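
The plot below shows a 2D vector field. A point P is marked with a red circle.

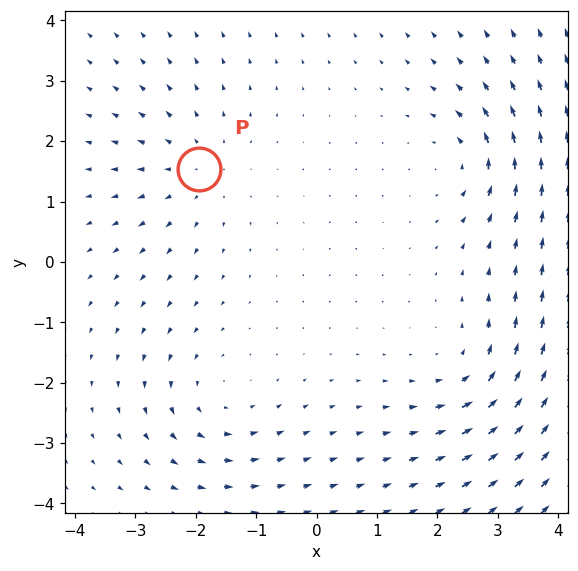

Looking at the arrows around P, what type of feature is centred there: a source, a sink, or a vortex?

source

At P (-2.0, 1.5) the arrows spread outward. Divergence about +3, curl ≈0 — positive divergence with near-zero curl is a source.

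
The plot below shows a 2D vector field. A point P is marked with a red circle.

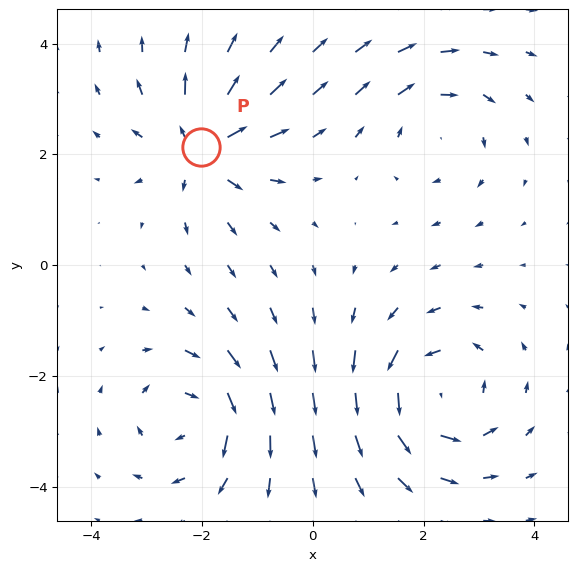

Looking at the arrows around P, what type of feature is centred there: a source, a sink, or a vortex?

At P (-2.0, 2.1) the arrows spread outward. Divergence about +5, curl ≈0 — positive divergence with near-zero curl is a source.

source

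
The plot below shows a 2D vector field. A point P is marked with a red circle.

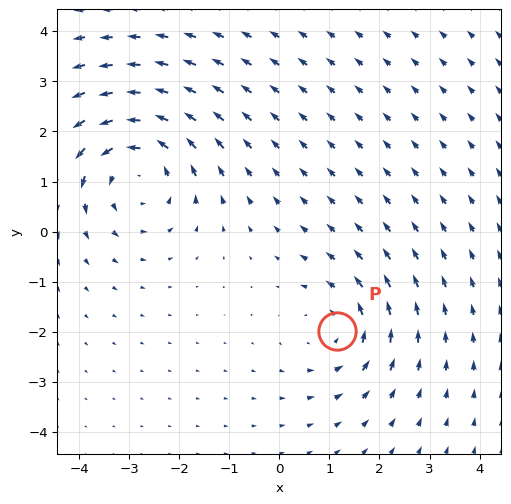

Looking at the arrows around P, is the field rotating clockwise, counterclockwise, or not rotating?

Near P at (1.2, -2.0) the arrows circulate counterclockwise. The curl (z-component) there is about +3; positive curl means counterclockwise rotation.

counterclockwise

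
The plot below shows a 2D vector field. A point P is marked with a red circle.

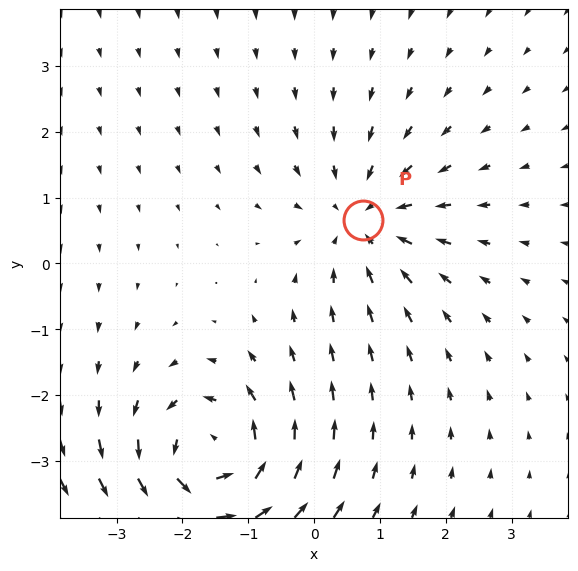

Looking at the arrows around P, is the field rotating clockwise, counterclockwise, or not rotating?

not rotating

Near P at (0.7, 0.7) the arrows show no circulation. The curl there is ≈0.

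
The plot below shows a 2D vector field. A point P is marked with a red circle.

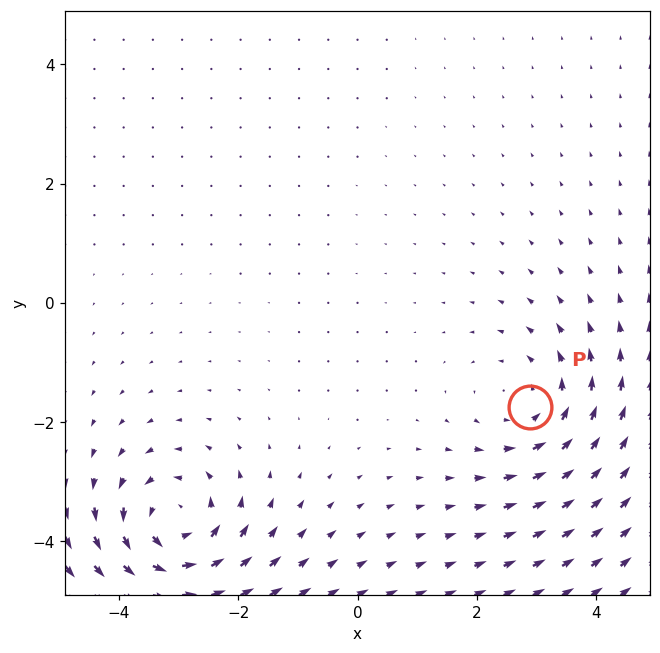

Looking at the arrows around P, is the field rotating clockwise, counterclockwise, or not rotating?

Near P at (2.9, -1.7) the arrows circulate counterclockwise. The curl (z-component) there is about +2; positive curl means counterclockwise rotation.

counterclockwise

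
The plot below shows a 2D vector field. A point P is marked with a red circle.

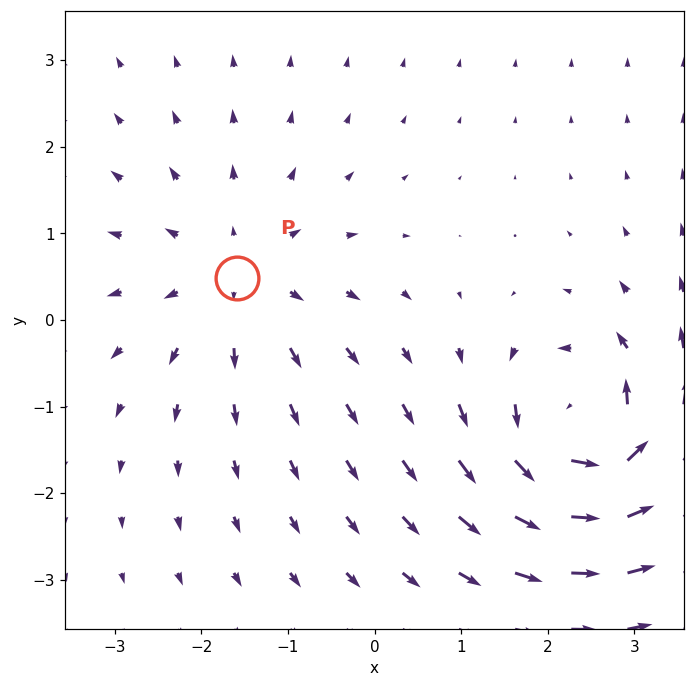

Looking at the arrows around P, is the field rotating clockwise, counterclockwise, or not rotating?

Near P at (-1.6, 0.5) the arrows show no circulation. The curl there is ≈0.

not rotating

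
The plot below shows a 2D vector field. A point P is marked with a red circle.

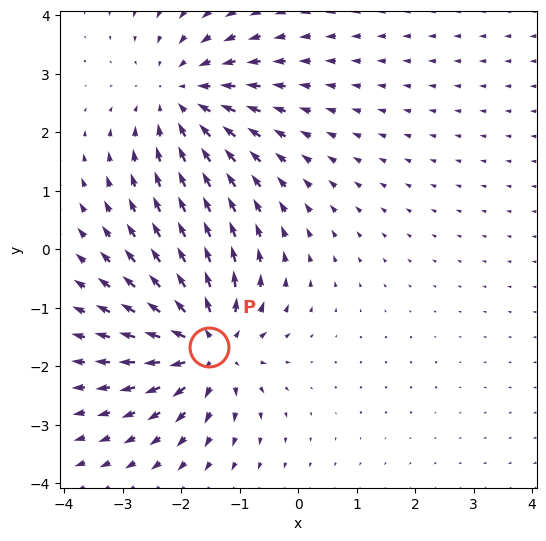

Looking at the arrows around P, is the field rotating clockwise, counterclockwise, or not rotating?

not rotating

Near P at (-1.5, -1.7) the arrows show no circulation. The curl there is ≈0.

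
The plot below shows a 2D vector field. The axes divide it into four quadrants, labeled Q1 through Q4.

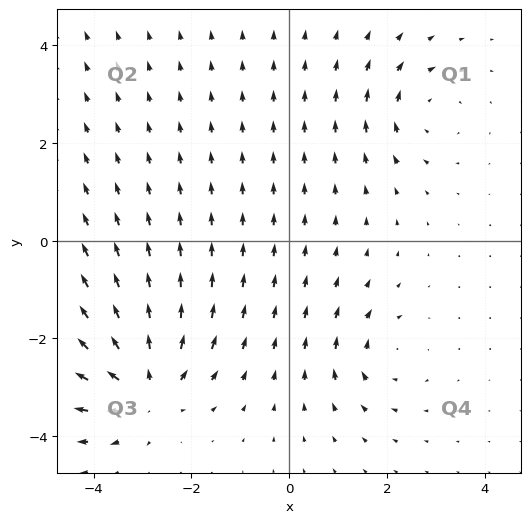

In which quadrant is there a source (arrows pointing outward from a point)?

The source sits at approximately (-2.9, -3.0), which lies in quadrant Q3. The divergence there is about +5, positive as expected for a source.

Q3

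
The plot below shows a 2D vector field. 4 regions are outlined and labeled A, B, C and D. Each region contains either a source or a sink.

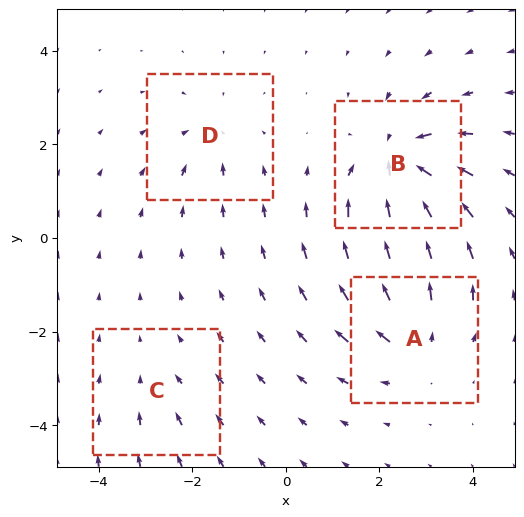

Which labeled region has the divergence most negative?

B

Divergence at each region's feature centre — A: about +5, B: about -8, C: about -2, D: about -4. Region B is most negative.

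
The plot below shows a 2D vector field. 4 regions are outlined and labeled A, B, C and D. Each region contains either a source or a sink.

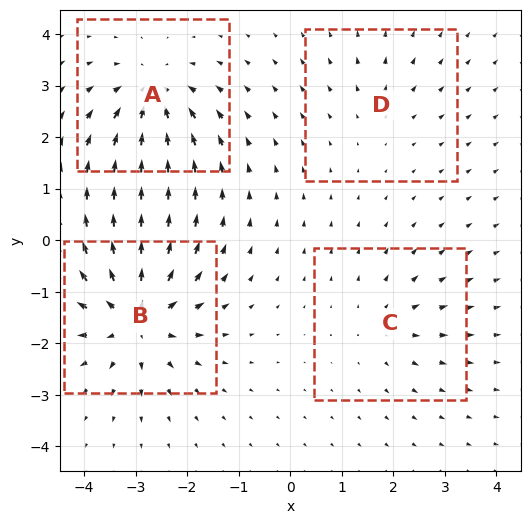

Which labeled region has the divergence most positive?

B

Divergence at each region's feature centre — A: about -6, B: about +8, C: about +3, D: about +2. Region B is most positive.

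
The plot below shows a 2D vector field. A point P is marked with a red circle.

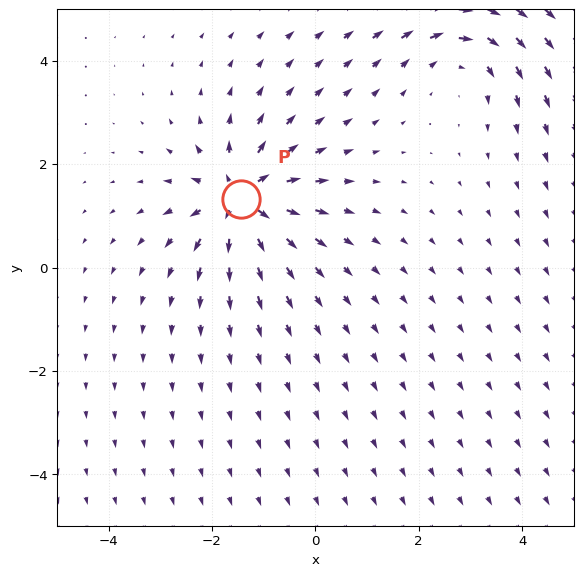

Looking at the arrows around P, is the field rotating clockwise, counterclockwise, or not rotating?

Near P at (-1.4, 1.3) the arrows show no circulation. The curl there is ≈0.

not rotating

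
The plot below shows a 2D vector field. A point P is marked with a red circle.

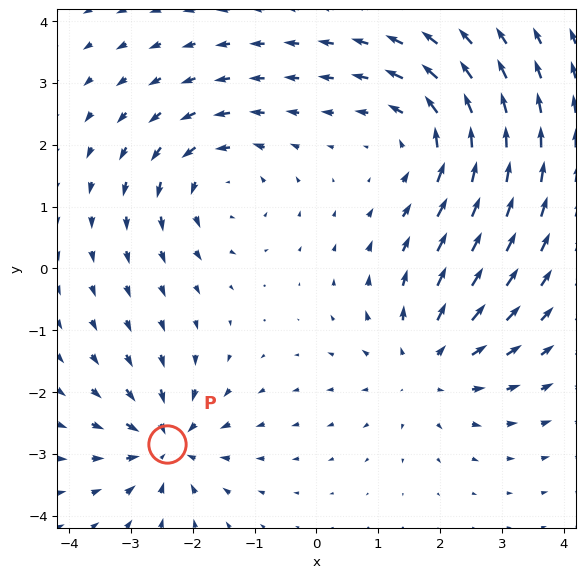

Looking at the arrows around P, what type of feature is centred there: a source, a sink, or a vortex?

sink

At P (-2.4, -2.8) the arrows converge inward. Divergence about -4, curl ≈0 — negative divergence with near-zero curl is a sink.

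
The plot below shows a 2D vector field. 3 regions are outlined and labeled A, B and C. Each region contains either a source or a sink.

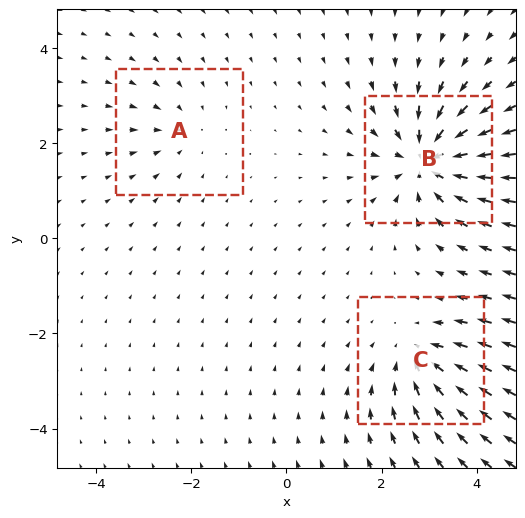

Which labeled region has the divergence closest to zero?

A

Divergence at each region's feature centre — A: about -2, B: about -6, C: about -4. Region A is closest to zero.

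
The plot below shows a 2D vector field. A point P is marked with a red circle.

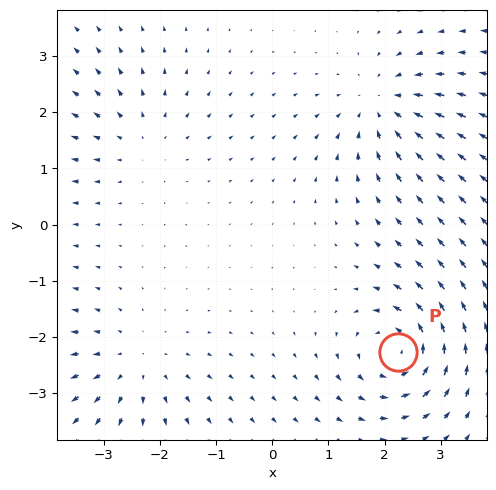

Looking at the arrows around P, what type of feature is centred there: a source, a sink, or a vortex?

vortex

At P (2.2, -2.3) the arrows circulate counterclockwise. Divergence ≈0, curl about +6 — near-zero divergence with nonzero curl is a vortex.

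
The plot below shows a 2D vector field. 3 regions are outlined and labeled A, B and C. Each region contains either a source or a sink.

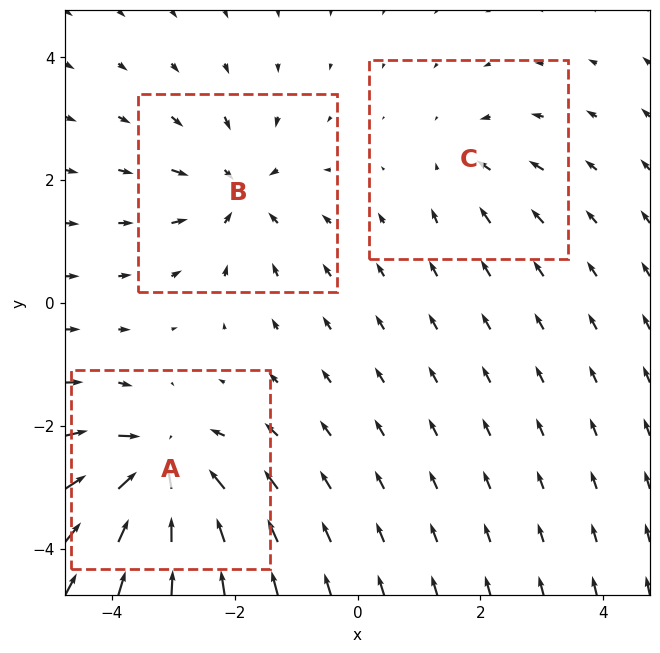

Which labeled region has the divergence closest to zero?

C

Divergence at each region's feature centre — A: about -6, B: about -4, C: about -2. Region C is closest to zero.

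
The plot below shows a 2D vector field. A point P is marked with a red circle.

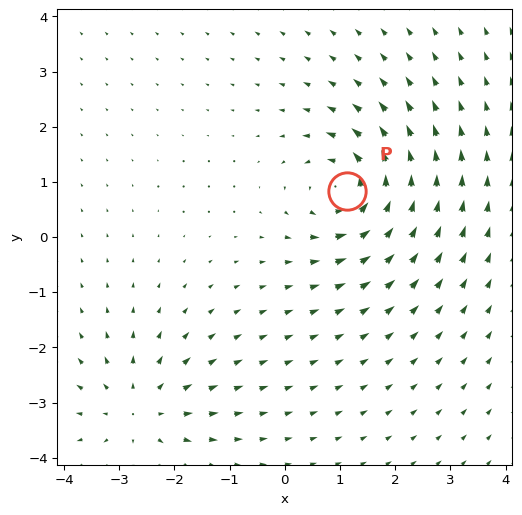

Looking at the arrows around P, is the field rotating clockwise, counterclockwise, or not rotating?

Near P at (1.1, 0.8) the arrows circulate counterclockwise. The curl (z-component) there is about +5; positive curl means counterclockwise rotation.

counterclockwise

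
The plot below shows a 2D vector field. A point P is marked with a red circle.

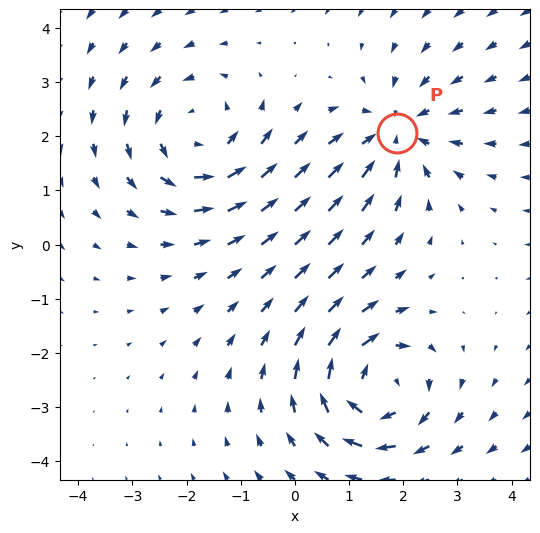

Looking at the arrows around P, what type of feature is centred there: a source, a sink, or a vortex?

At P (1.9, 2.1) the arrows converge inward. Divergence about -4, curl ≈0 — negative divergence with near-zero curl is a sink.

sink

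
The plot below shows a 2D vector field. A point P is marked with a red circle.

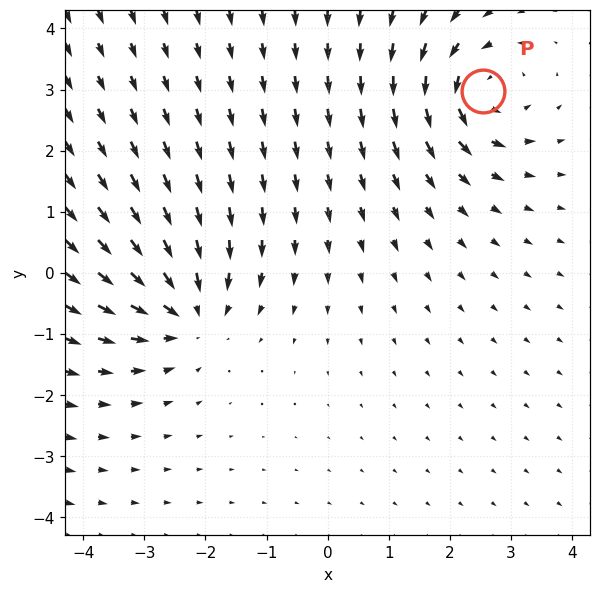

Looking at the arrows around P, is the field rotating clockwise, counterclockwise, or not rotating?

Near P at (2.5, 3.0) the arrows circulate counterclockwise. The curl (z-component) there is about +4; positive curl means counterclockwise rotation.

counterclockwise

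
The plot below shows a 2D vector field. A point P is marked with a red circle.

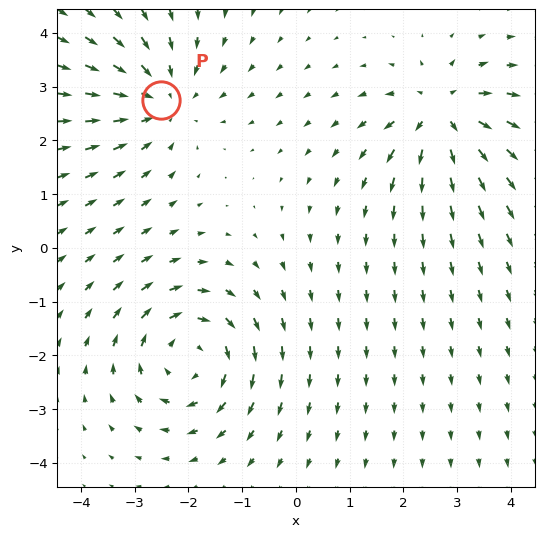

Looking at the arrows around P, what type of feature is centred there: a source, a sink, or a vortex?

sink

At P (-2.5, 2.7) the arrows converge inward. Divergence about -3, curl ≈0 — negative divergence with near-zero curl is a sink.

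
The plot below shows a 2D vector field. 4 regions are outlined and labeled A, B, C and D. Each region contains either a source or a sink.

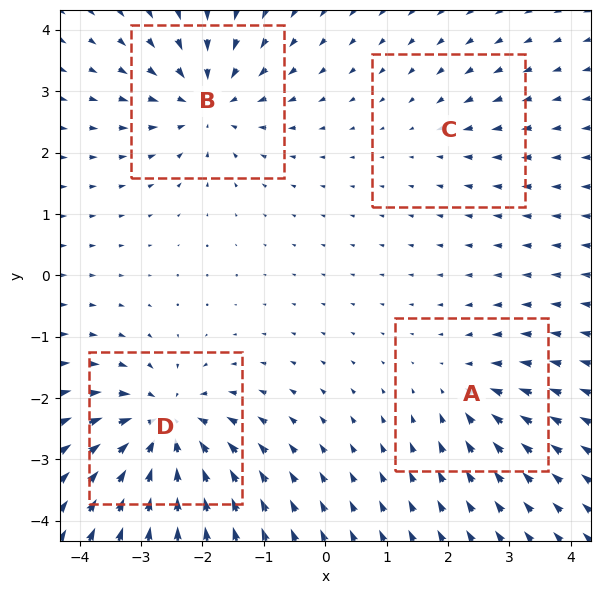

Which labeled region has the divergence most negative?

Divergence at each region's feature centre — A: about -4, B: about -6, C: about -2, D: about -7. Region D is most negative.

D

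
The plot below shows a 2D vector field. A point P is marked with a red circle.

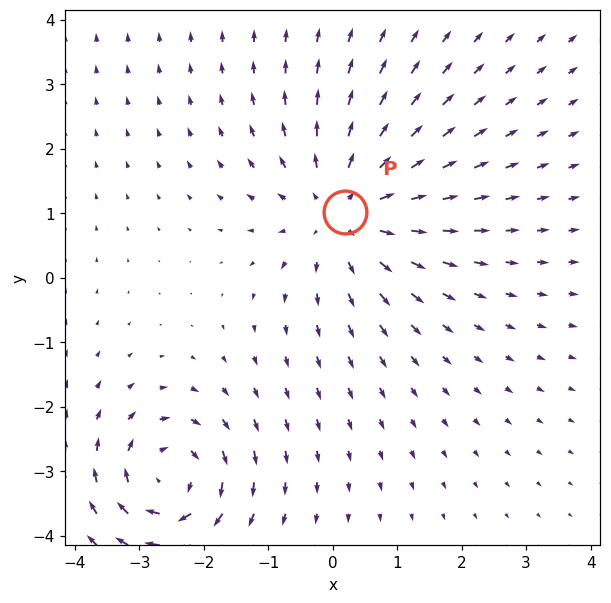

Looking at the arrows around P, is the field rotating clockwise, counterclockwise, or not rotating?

not rotating

Near P at (0.2, 1.0) the arrows show no circulation. The curl there is ≈0.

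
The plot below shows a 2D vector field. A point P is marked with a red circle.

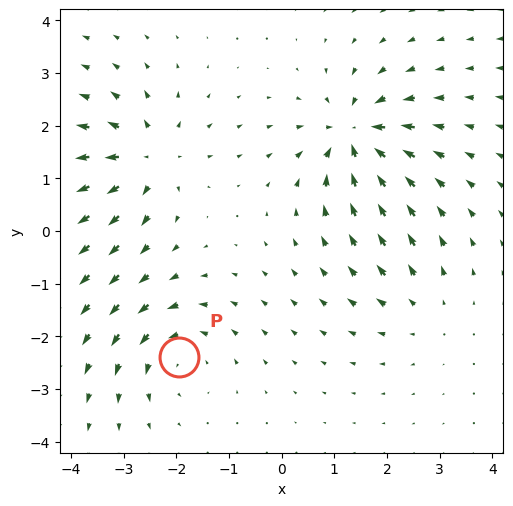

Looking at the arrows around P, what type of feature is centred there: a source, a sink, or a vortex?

At P (-2.0, -2.4) the arrows circulate counterclockwise. Divergence ≈0, curl about +4 — near-zero divergence with nonzero curl is a vortex.

vortex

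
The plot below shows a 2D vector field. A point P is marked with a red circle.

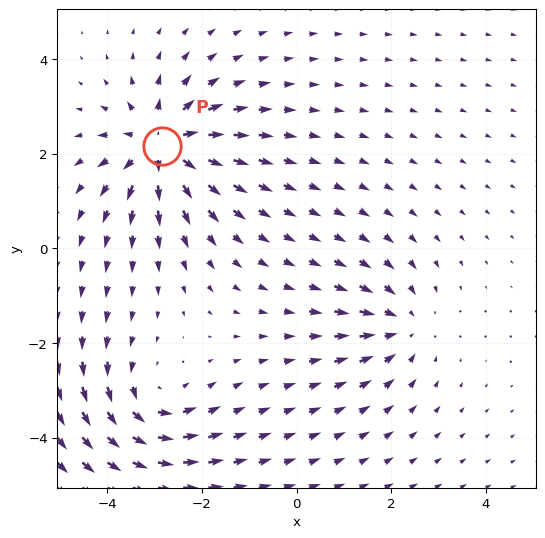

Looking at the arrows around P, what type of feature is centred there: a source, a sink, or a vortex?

At P (-2.8, 2.2) the arrows spread outward. Divergence about +6, curl ≈0 — positive divergence with near-zero curl is a source.

source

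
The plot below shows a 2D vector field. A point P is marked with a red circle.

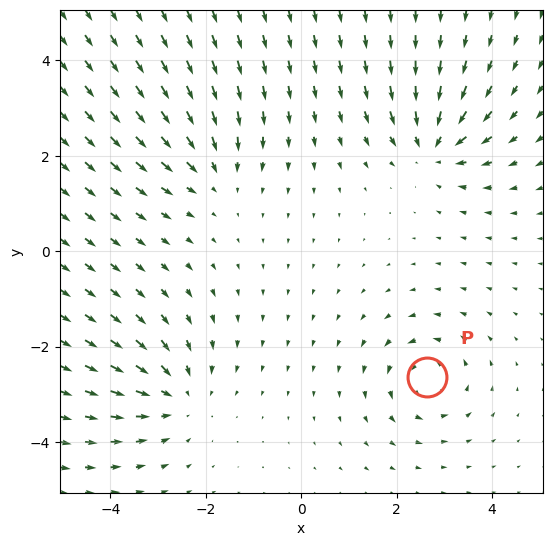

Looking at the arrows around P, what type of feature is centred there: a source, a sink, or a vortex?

vortex

At P (2.6, -2.6) the arrows circulate counterclockwise. Divergence ≈0, curl about +4 — near-zero divergence with nonzero curl is a vortex.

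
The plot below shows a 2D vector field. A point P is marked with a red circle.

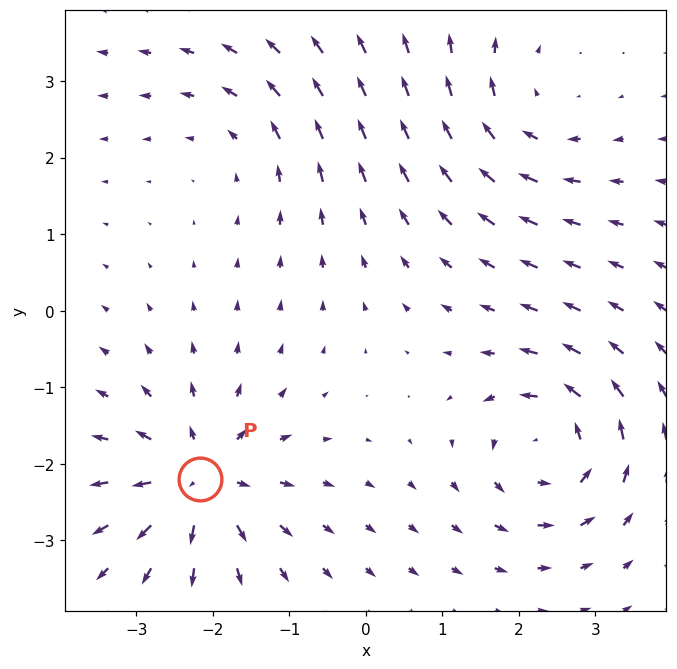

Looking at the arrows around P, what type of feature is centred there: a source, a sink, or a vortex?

source

At P (-2.2, -2.2) the arrows spread outward. Divergence about +7, curl ≈0 — positive divergence with near-zero curl is a source.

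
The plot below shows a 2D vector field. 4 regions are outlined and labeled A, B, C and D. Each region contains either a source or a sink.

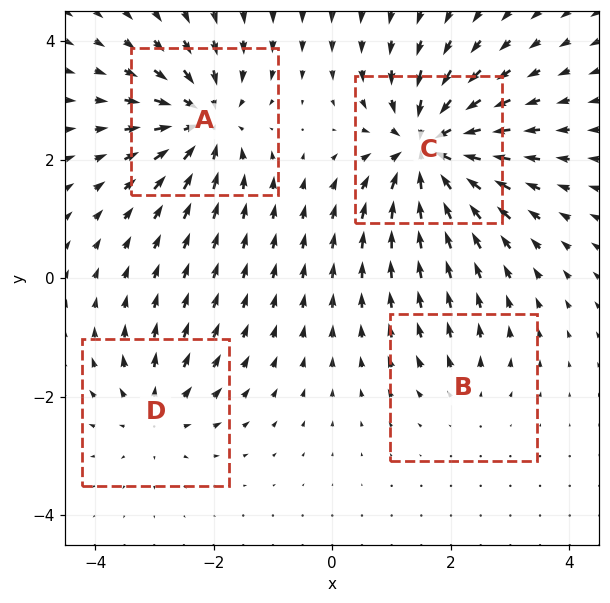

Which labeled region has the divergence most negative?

Divergence at each region's feature centre — A: about -6, B: about +2, C: about -8, D: about +4. Region C is most negative.

C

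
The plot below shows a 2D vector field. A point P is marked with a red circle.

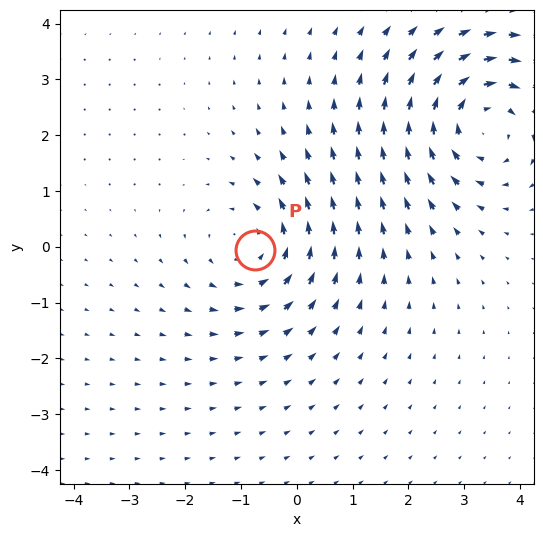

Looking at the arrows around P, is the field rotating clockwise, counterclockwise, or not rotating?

Near P at (-0.7, -0.1) the arrows circulate counterclockwise. The curl (z-component) there is about +3; positive curl means counterclockwise rotation.

counterclockwise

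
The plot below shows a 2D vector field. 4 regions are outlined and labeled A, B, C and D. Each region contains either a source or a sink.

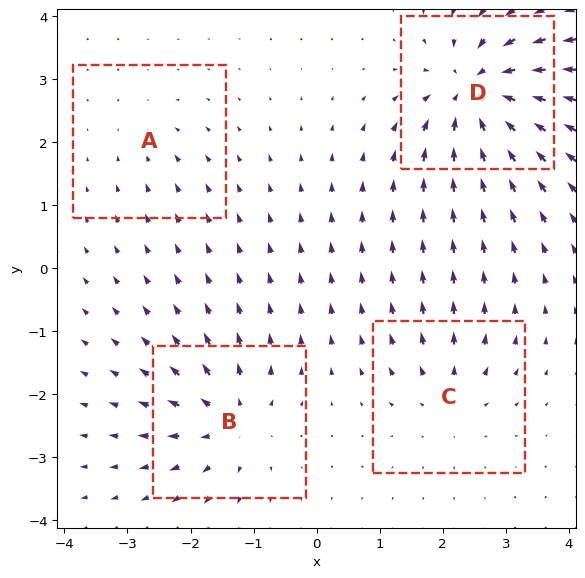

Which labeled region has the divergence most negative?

D

Divergence at each region's feature centre — A: about -2, B: about +6, C: about +4, D: about -9. Region D is most negative.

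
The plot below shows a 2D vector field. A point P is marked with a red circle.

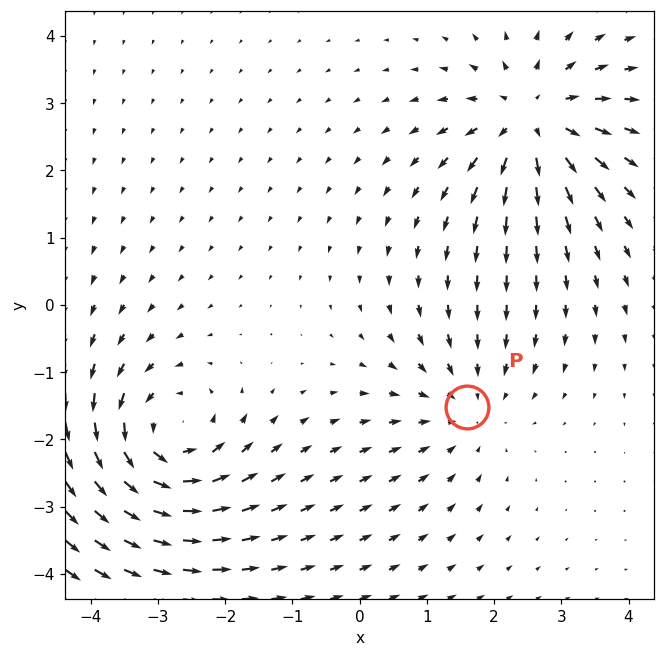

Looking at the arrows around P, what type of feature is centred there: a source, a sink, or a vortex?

At P (1.6, -1.5) the arrows converge inward. Divergence about -3, curl ≈0 — negative divergence with near-zero curl is a sink.

sink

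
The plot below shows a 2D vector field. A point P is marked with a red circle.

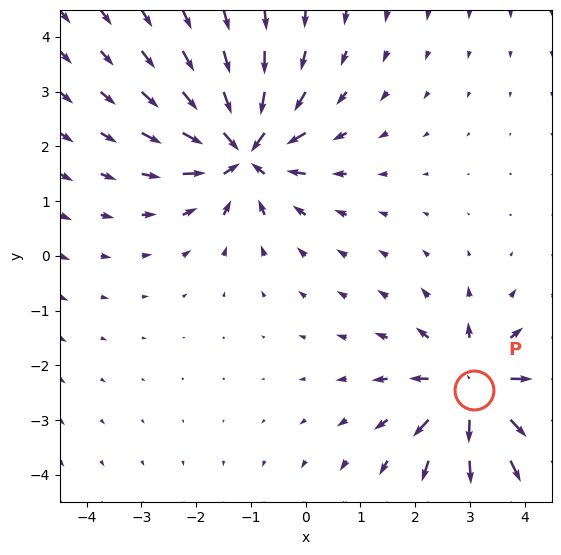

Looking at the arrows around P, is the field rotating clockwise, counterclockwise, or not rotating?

Near P at (3.1, -2.4) the arrows show no circulation. The curl there is ≈0.

not rotating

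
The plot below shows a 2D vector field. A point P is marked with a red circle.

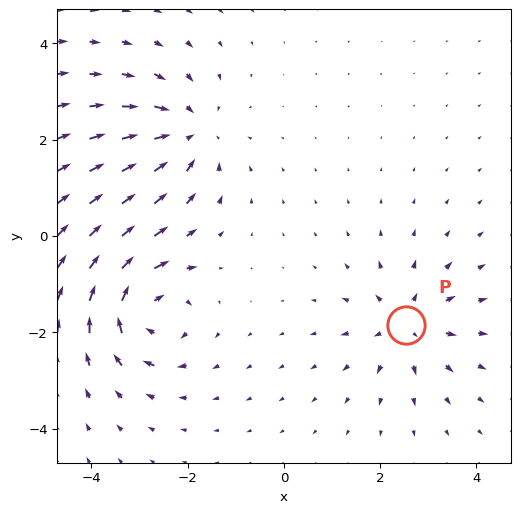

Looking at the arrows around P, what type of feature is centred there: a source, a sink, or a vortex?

source

At P (2.5, -1.8) the arrows spread outward. Divergence about +4, curl ≈0 — positive divergence with near-zero curl is a source.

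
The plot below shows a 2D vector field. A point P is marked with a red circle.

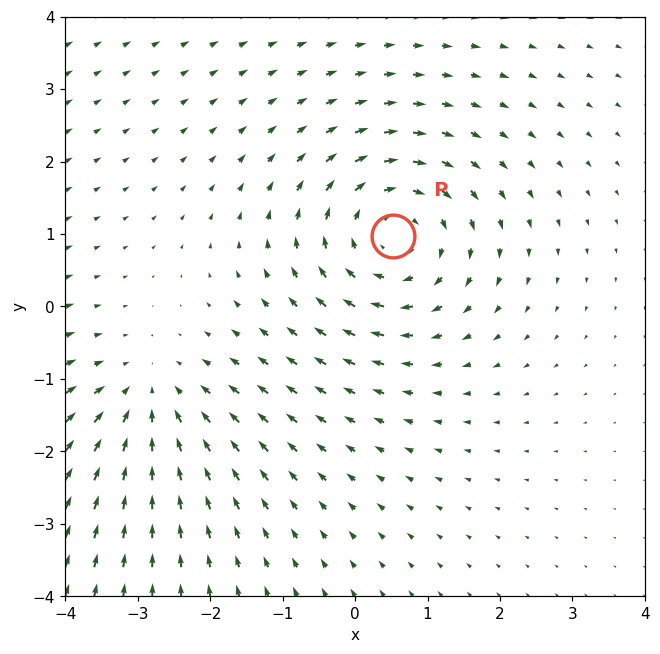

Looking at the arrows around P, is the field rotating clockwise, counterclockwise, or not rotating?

Near P at (0.5, 1.0) the arrows circulate clockwise. The curl (z-component) there is about -4; negative curl means clockwise rotation.

clockwise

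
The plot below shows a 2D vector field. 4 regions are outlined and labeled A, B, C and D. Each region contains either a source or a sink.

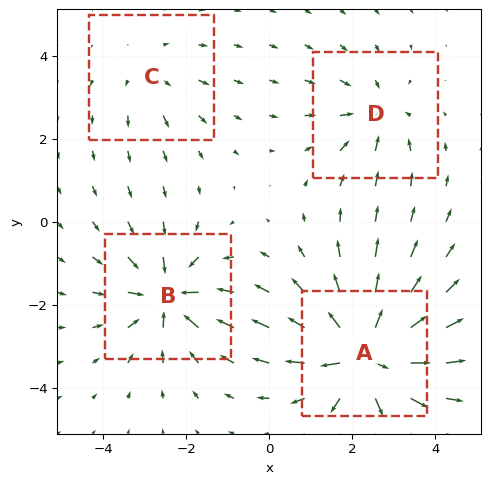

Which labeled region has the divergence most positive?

Divergence at each region's feature centre — A: about +8, B: about -6, C: about +2, D: about -4. Region A is most positive.

A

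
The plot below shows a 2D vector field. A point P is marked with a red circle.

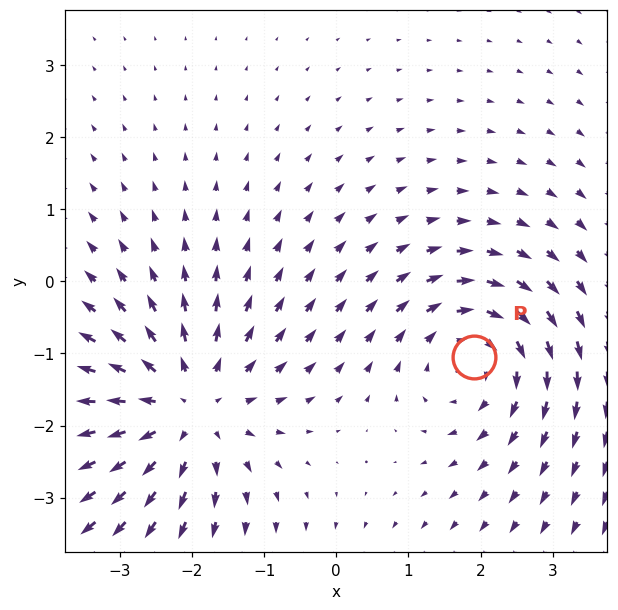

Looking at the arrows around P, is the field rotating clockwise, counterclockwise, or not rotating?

clockwise

Near P at (1.9, -1.1) the arrows circulate clockwise. The curl (z-component) there is about -3; negative curl means clockwise rotation.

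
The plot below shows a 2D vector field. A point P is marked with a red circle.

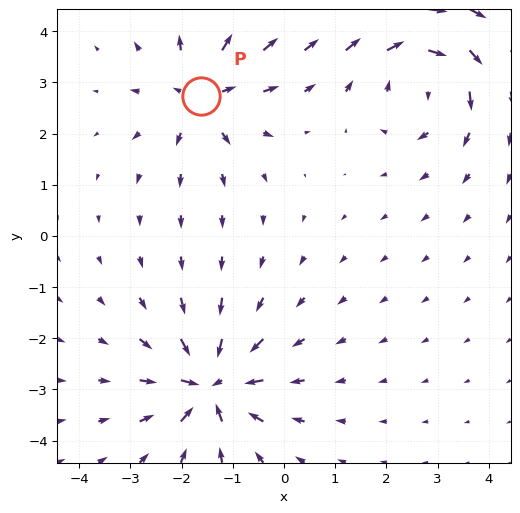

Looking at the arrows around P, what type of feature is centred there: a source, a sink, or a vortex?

source

At P (-1.6, 2.7) the arrows spread outward. Divergence about +5, curl ≈0 — positive divergence with near-zero curl is a source.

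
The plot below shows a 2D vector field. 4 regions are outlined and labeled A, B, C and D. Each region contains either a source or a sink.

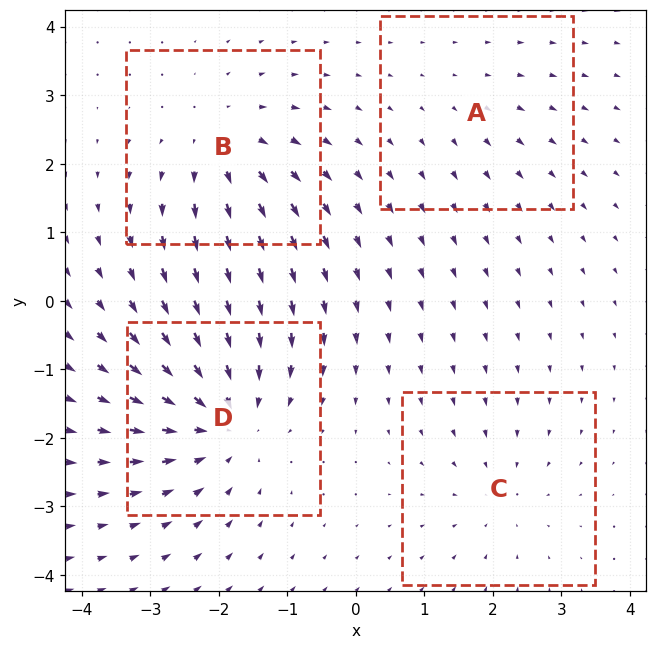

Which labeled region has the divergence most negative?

D

Divergence at each region's feature centre — A: about +2, B: about +5, C: about -3, D: about -6. Region D is most negative.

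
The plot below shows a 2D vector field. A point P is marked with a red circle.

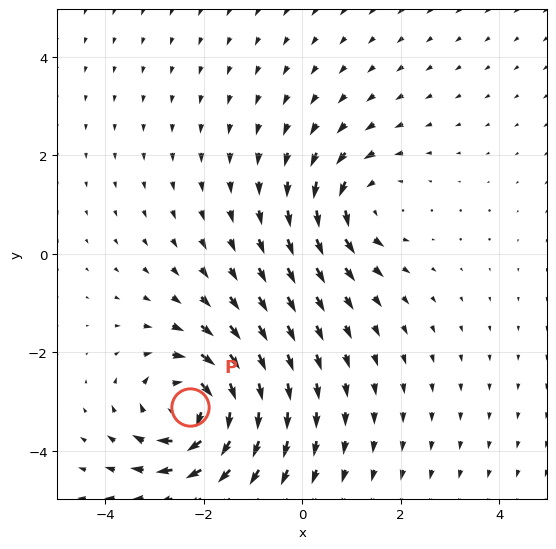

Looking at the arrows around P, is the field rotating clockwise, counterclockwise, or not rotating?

clockwise

Near P at (-2.3, -3.1) the arrows circulate clockwise. The curl (z-component) there is about -5; negative curl means clockwise rotation.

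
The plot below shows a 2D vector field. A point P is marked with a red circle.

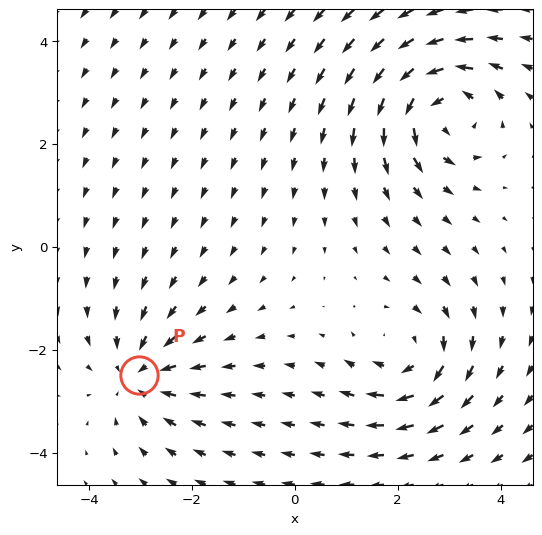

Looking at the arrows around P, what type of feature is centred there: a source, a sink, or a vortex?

sink

At P (-3.0, -2.5) the arrows converge inward. Divergence about -3, curl ≈0 — negative divergence with near-zero curl is a sink.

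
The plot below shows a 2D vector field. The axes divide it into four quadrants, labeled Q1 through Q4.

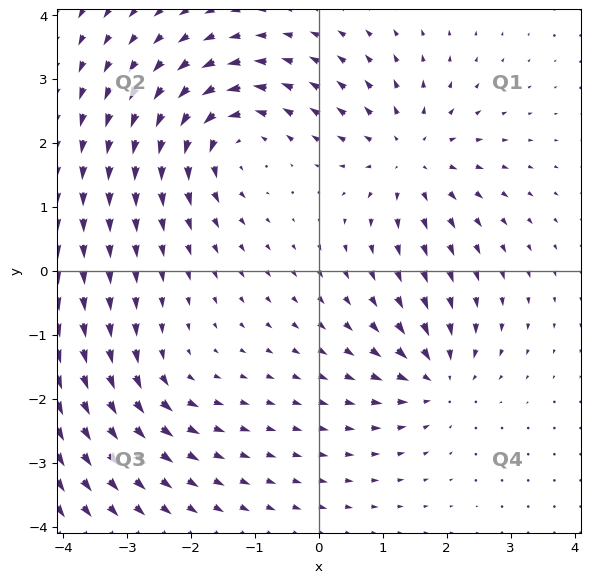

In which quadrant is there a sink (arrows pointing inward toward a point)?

Q4

The sink sits at approximately (1.8, -1.7), which lies in quadrant Q4. The divergence there is about -5, negative as expected for a sink.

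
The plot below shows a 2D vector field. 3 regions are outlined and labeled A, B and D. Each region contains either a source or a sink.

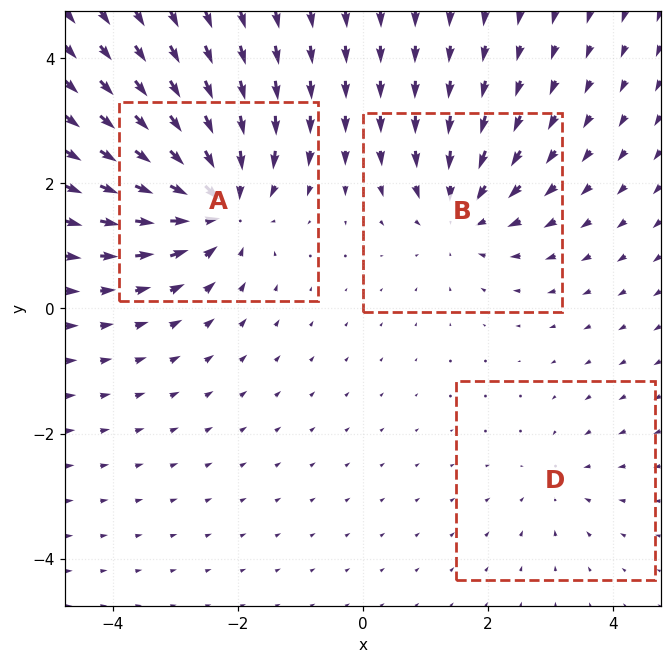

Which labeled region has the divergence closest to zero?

D

Divergence at each region's feature centre — A: about -5, B: about -4, D: about -2. Region D is closest to zero.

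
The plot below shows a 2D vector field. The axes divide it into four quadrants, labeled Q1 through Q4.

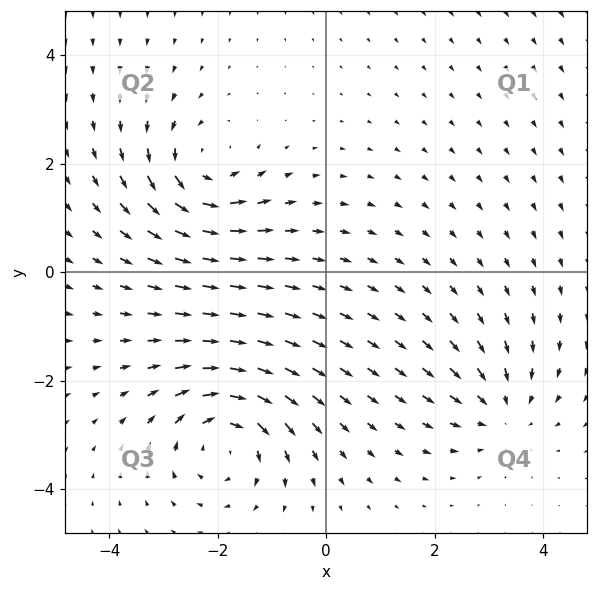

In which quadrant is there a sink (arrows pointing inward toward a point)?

The sink sits at approximately (3.2, -2.6), which lies in quadrant Q4. The divergence there is about -4, negative as expected for a sink.

Q4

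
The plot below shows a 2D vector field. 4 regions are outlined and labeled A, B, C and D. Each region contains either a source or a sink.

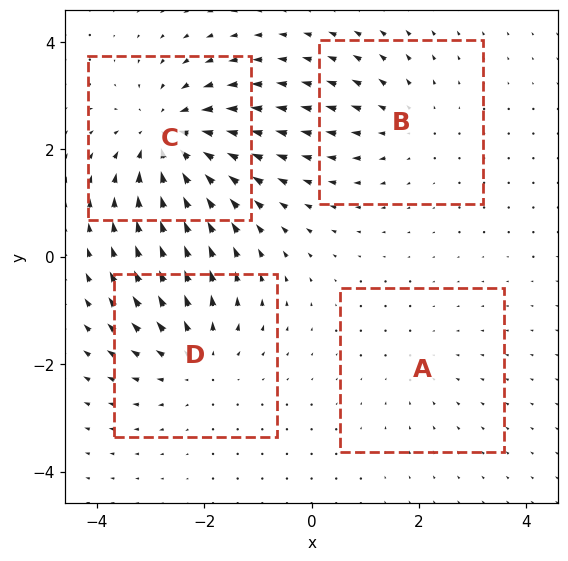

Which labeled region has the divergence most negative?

Divergence at each region's feature centre — A: about -2, B: about +3, C: about -6, D: about +4. Region C is most negative.

C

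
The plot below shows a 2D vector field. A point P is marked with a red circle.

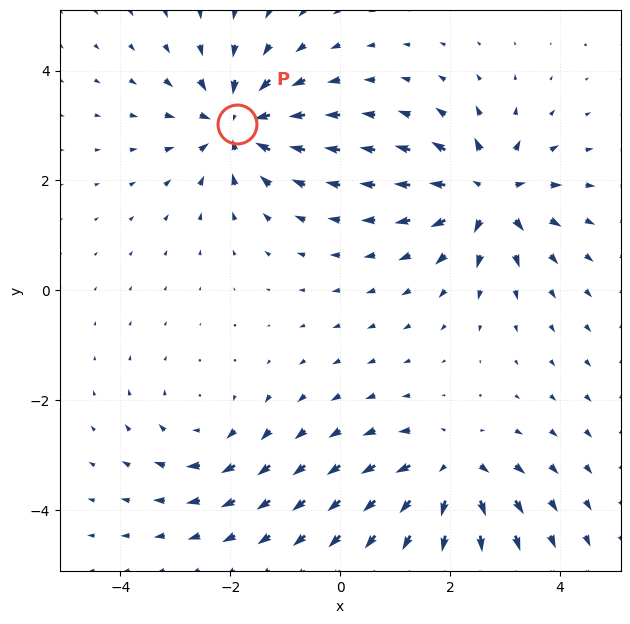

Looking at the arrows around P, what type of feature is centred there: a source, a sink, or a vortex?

sink

At P (-1.9, 3.0) the arrows converge inward. Divergence about -6, curl ≈0 — negative divergence with near-zero curl is a sink.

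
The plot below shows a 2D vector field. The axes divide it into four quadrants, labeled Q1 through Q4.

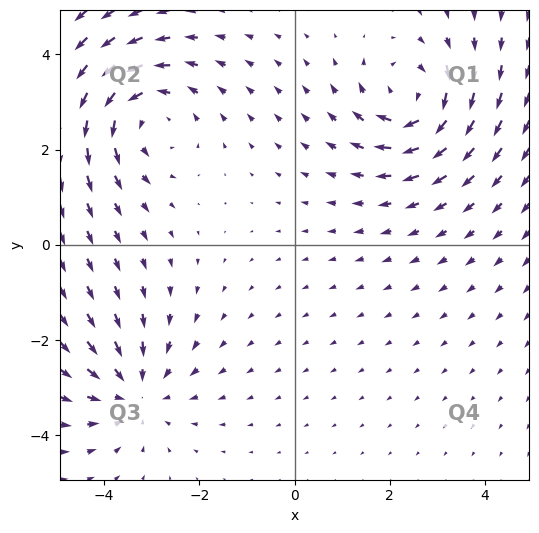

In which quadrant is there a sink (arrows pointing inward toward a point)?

The sink sits at approximately (-3.4, -3.1), which lies in quadrant Q3. The divergence there is about -3, negative as expected for a sink.

Q3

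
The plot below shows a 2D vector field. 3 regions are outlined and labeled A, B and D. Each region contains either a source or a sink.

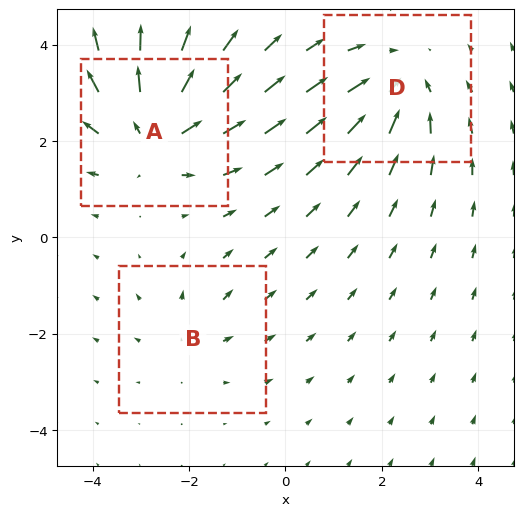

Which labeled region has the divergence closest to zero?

B

Divergence at each region's feature centre — A: about +4, B: about +2, D: about -3. Region B is closest to zero.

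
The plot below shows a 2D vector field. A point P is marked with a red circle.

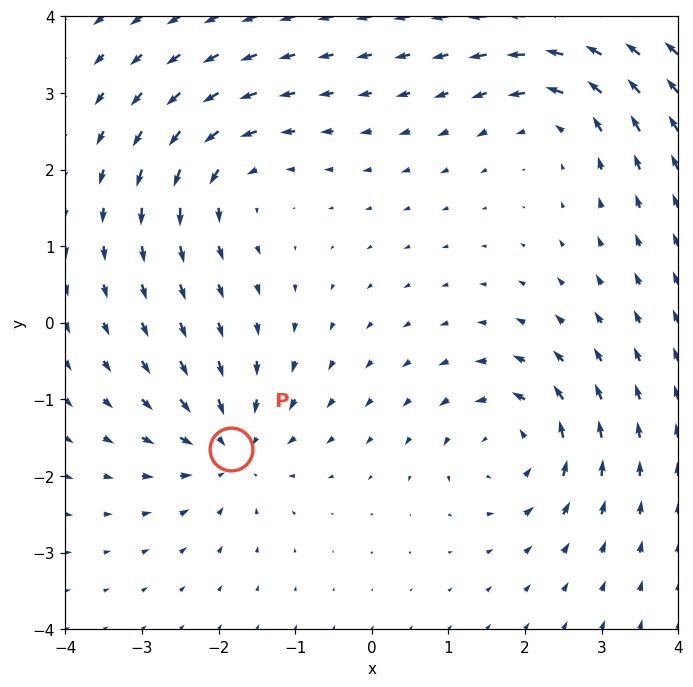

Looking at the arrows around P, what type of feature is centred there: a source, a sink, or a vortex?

sink

At P (-1.8, -1.6) the arrows converge inward. Divergence about -6, curl ≈0 — negative divergence with near-zero curl is a sink.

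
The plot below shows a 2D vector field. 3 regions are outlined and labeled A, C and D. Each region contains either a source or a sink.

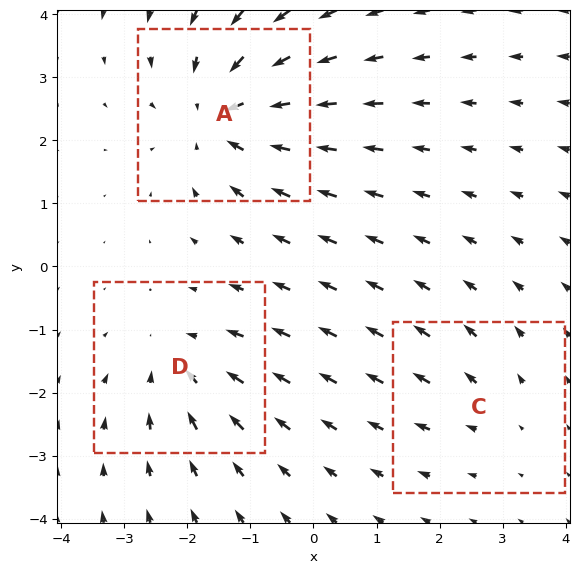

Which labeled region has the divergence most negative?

Divergence at each region's feature centre — A: about -4, C: about +2, D: about -3. Region A is most negative.

A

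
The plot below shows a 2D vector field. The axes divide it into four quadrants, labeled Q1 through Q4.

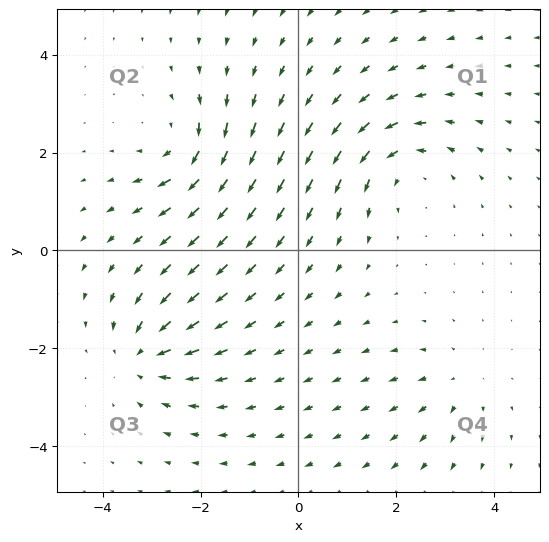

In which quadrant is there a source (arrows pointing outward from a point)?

The source sits at approximately (3.3, -2.7), which lies in quadrant Q4. The divergence there is about +3, positive as expected for a source.

Q4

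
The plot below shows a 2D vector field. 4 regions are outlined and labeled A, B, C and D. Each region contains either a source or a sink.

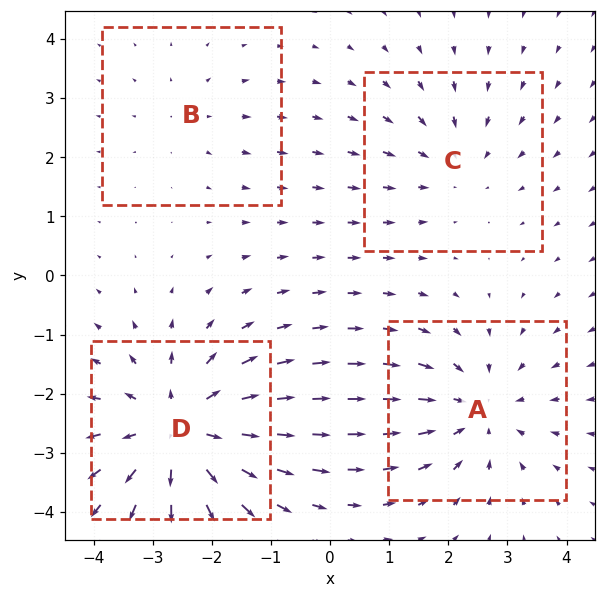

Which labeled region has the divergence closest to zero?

B

Divergence at each region's feature centre — A: about -4, B: about +2, C: about -3, D: about +6. Region B is closest to zero.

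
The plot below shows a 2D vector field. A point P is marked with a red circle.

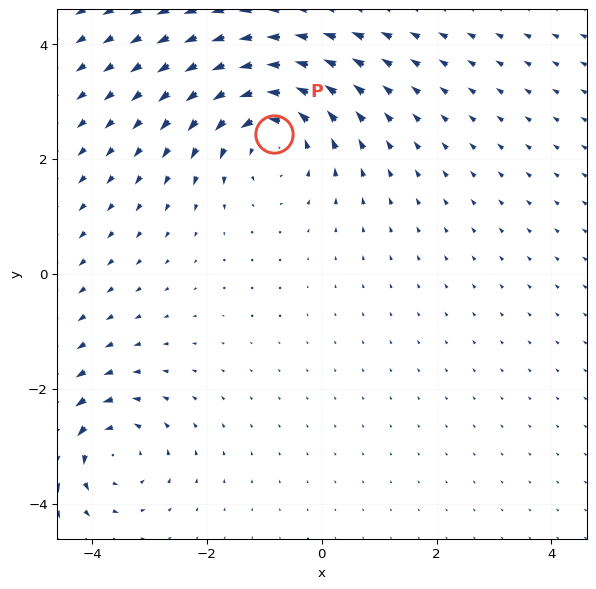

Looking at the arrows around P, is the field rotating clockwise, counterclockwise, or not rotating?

Near P at (-0.8, 2.4) the arrows circulate counterclockwise. The curl (z-component) there is about +5; positive curl means counterclockwise rotation.

counterclockwise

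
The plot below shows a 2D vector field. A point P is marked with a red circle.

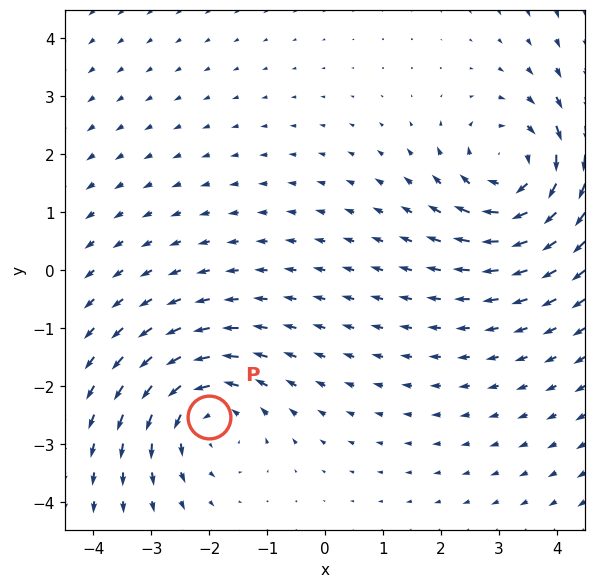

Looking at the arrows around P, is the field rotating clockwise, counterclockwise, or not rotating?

Near P at (-2.0, -2.5) the arrows circulate counterclockwise. The curl (z-component) there is about +3; positive curl means counterclockwise rotation.

counterclockwise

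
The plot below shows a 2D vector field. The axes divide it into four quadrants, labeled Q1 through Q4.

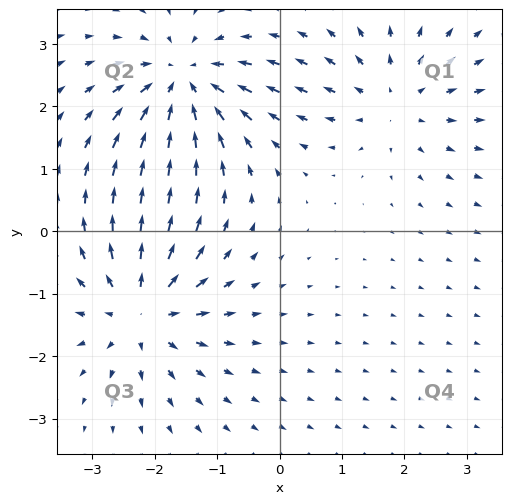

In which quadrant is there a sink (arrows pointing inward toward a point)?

Q2

The sink sits at approximately (-1.6, 2.4), which lies in quadrant Q2. The divergence there is about -5, negative as expected for a sink.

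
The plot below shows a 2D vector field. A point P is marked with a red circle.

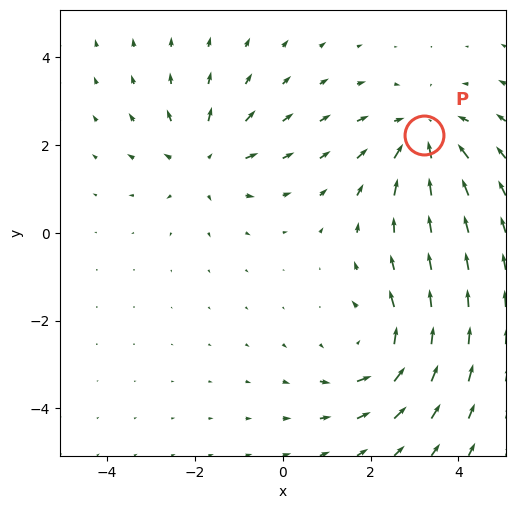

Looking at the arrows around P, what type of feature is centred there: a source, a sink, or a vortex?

sink

At P (3.2, 2.2) the arrows converge inward. Divergence about -4, curl ≈0 — negative divergence with near-zero curl is a sink.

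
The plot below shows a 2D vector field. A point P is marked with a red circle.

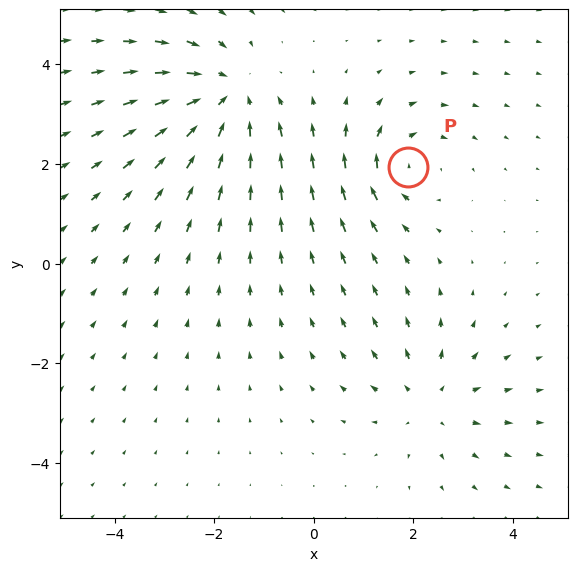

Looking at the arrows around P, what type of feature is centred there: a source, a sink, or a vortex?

vortex

At P (1.9, 1.9) the arrows circulate clockwise. Divergence ≈0, curl about -4 — near-zero divergence with nonzero curl is a vortex.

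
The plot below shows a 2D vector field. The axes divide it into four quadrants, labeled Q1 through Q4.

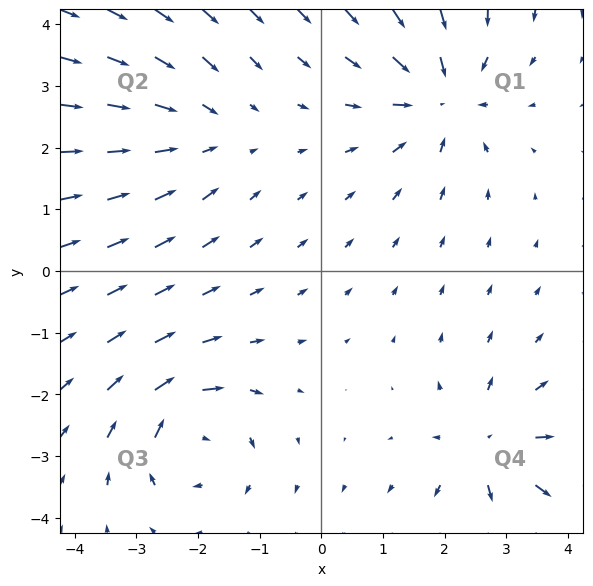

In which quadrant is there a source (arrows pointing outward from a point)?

The source sits at approximately (2.7, -2.9), which lies in quadrant Q4. The divergence there is about +5, positive as expected for a source.

Q4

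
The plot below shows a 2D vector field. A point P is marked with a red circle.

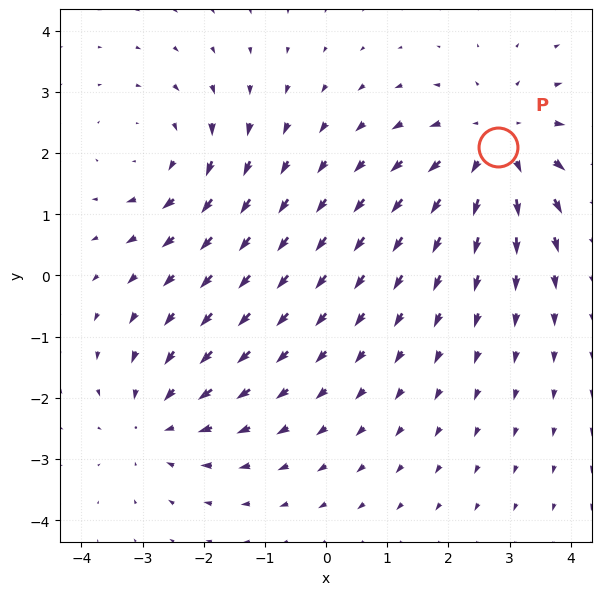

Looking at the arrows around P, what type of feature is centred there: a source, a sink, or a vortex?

At P (2.8, 2.1) the arrows spread outward. Divergence about +4, curl ≈0 — positive divergence with near-zero curl is a source.

source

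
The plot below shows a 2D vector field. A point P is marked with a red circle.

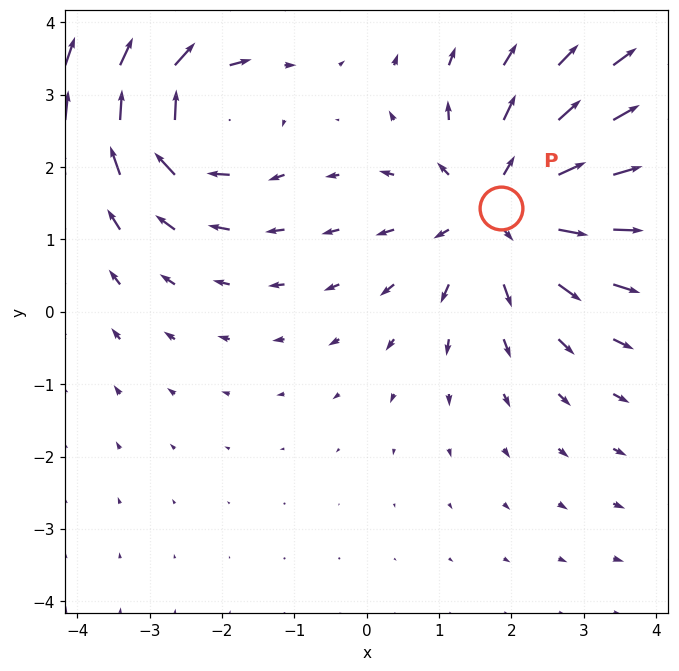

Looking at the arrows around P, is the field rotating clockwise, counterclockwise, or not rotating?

not rotating

Near P at (1.9, 1.4) the arrows show no circulation. The curl there is ≈0.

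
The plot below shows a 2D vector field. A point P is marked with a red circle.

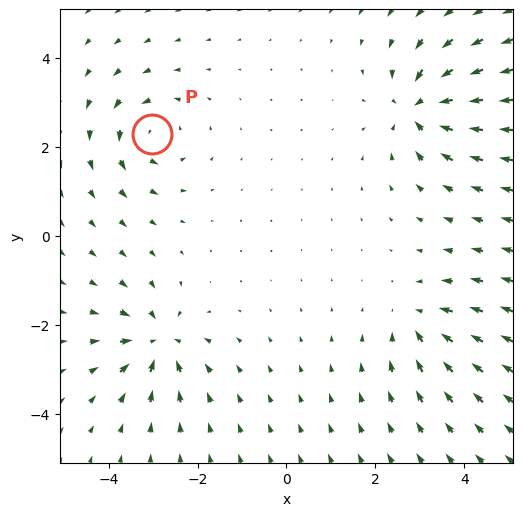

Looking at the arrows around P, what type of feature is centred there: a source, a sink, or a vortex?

At P (-3.0, 2.3) the arrows circulate counterclockwise. Divergence ≈0, curl about +5 — near-zero divergence with nonzero curl is a vortex.

vortex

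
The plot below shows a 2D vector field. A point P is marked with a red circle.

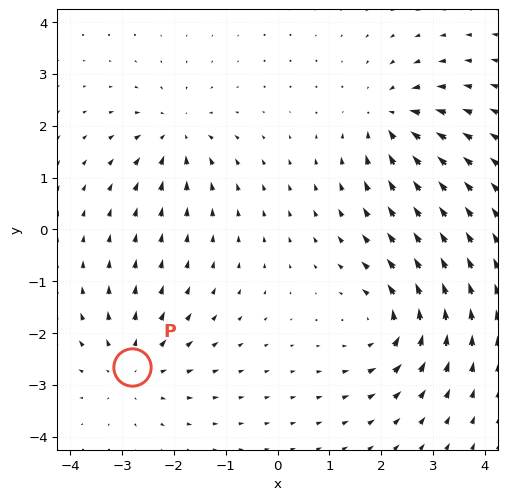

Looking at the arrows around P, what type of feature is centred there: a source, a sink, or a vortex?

source

At P (-2.8, -2.7) the arrows spread outward. Divergence about +4, curl ≈0 — positive divergence with near-zero curl is a source.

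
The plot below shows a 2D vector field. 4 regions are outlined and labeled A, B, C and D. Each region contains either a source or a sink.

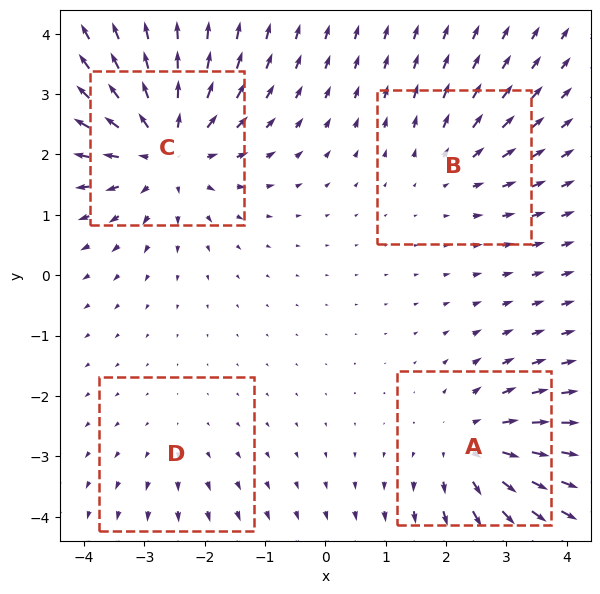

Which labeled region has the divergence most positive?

Divergence at each region's feature centre — A: about +5, B: about +3, C: about +6, D: about +2. Region C is most positive.

C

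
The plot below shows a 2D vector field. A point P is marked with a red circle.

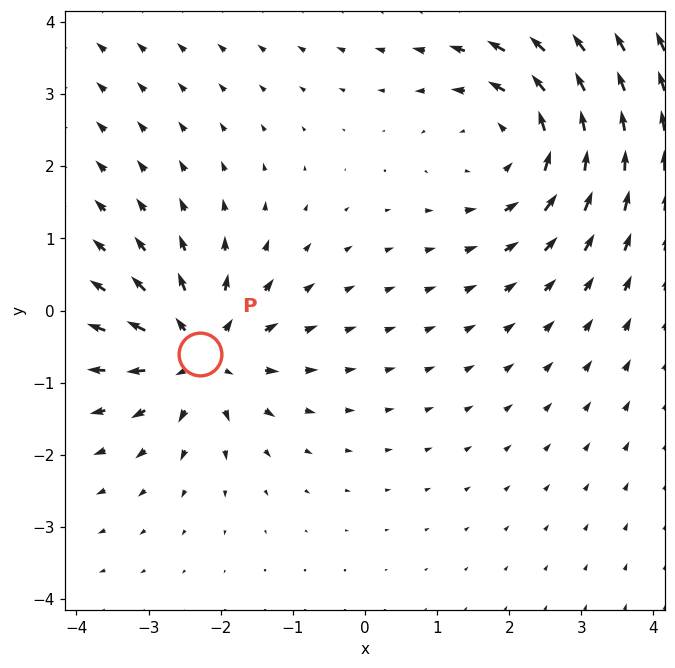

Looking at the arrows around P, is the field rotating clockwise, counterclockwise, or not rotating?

not rotating

Near P at (-2.3, -0.6) the arrows show no circulation. The curl there is ≈0.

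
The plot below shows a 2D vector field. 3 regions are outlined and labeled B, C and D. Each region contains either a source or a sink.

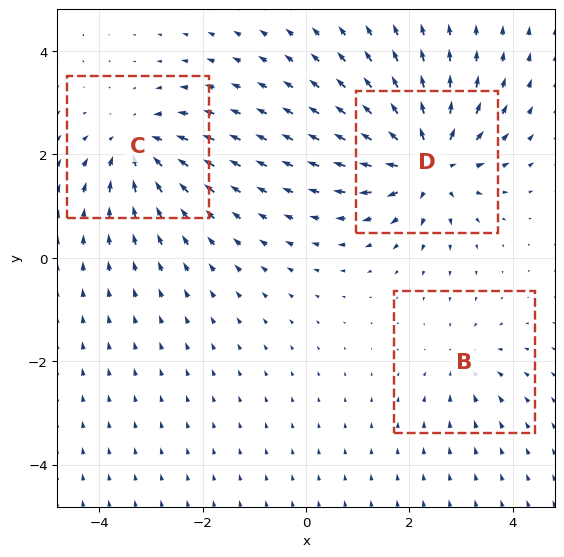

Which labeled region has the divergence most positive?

D

Divergence at each region's feature centre — B: about -2, C: about -4, D: about +5. Region D is most positive.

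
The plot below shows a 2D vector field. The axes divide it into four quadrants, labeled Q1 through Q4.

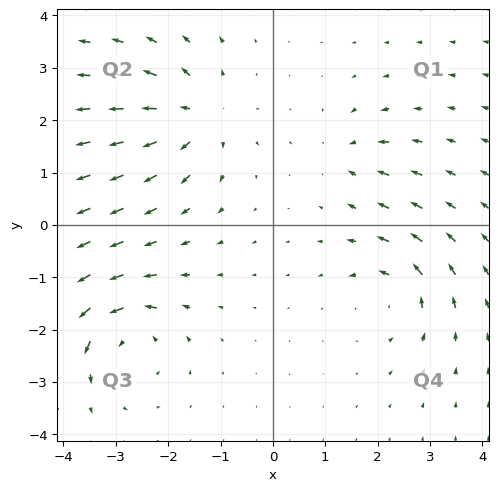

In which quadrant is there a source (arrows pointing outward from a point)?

The source sits at approximately (-1.4, 2.1), which lies in quadrant Q2. The divergence there is about +5, positive as expected for a source.

Q2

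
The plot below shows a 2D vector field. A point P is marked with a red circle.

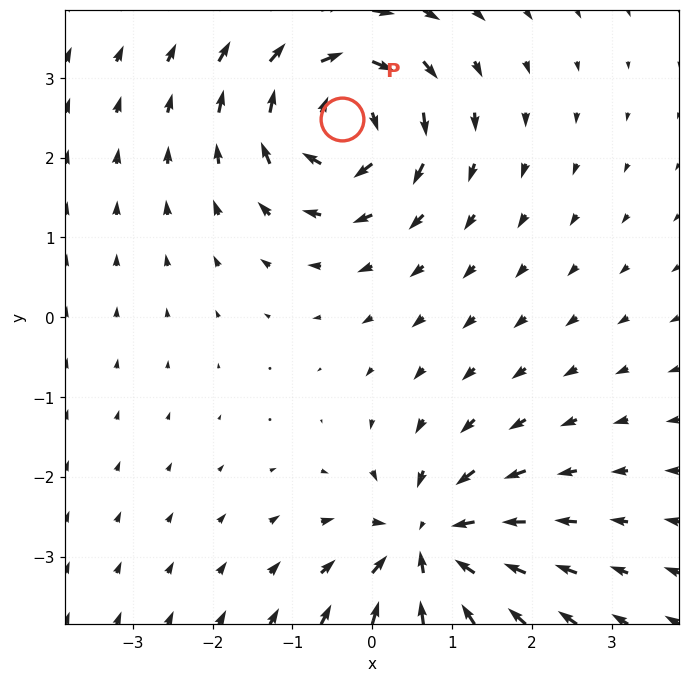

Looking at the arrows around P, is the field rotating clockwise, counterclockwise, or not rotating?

clockwise

Near P at (-0.4, 2.5) the arrows circulate clockwise. The curl (z-component) there is about -6; negative curl means clockwise rotation.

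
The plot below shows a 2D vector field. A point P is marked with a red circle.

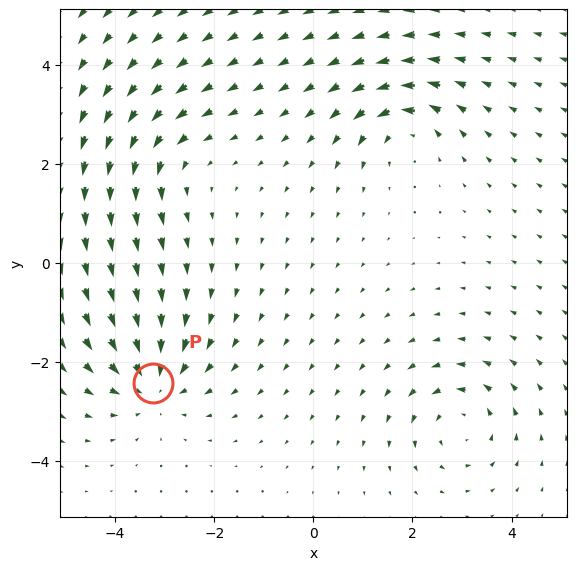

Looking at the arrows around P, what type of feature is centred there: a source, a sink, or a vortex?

sink

At P (-3.2, -2.4) the arrows converge inward. Divergence about -5, curl ≈0 — negative divergence with near-zero curl is a sink.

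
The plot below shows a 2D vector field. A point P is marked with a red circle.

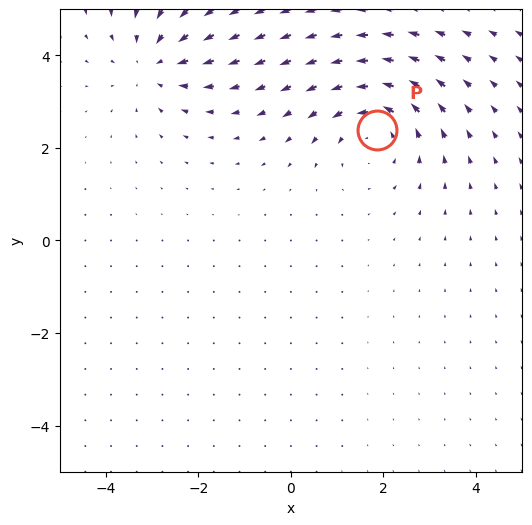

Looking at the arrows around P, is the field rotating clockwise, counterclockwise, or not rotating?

counterclockwise

Near P at (1.9, 2.4) the arrows circulate counterclockwise. The curl (z-component) there is about +2; positive curl means counterclockwise rotation.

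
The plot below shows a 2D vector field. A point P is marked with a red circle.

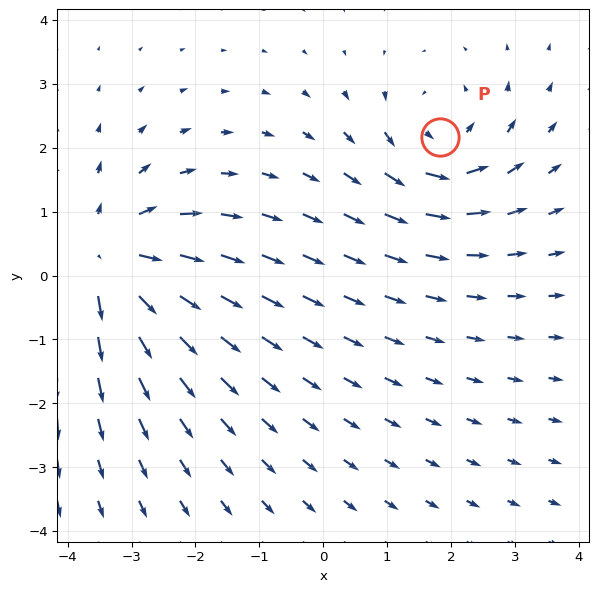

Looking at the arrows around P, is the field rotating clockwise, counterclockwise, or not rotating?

Near P at (1.8, 2.2) the arrows circulate counterclockwise. The curl (z-component) there is about +3; positive curl means counterclockwise rotation.

counterclockwise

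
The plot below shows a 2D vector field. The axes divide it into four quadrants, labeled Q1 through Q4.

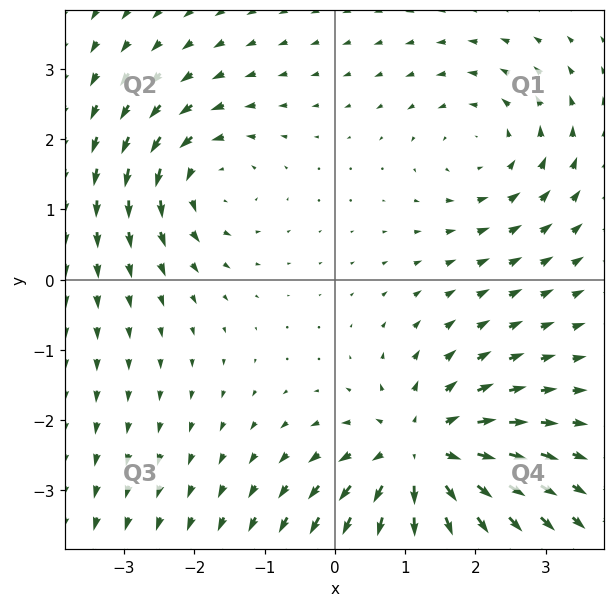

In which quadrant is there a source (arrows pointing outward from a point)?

Q4

The source sits at approximately (1.2, -2.5), which lies in quadrant Q4. The divergence there is about +5, positive as expected for a source.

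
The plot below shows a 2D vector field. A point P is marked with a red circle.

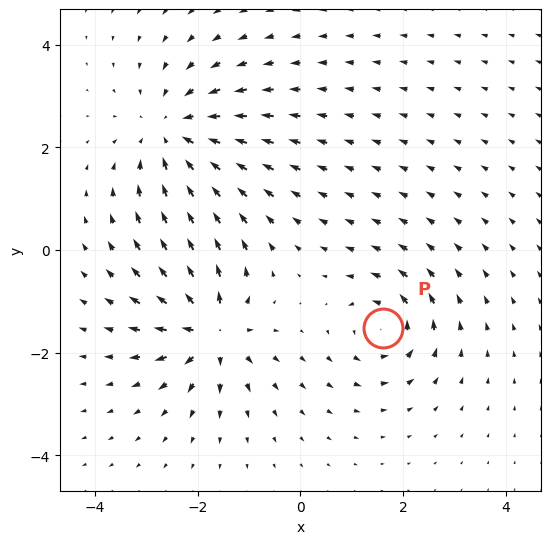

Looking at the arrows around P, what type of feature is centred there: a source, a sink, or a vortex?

At P (1.6, -1.5) the arrows circulate counterclockwise. Divergence ≈0, curl about +4 — near-zero divergence with nonzero curl is a vortex.

vortex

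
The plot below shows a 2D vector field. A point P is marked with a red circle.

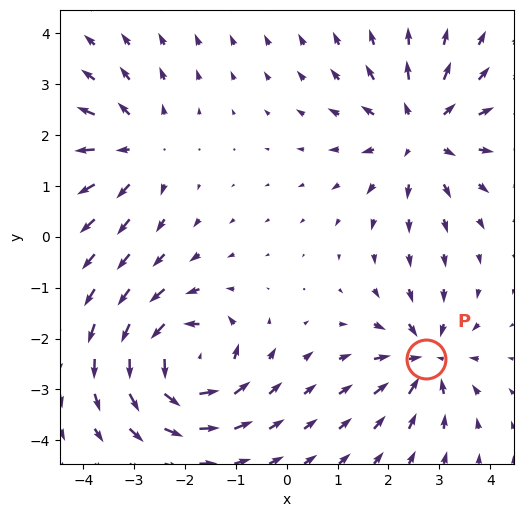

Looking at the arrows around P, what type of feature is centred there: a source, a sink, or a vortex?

sink

At P (2.7, -2.4) the arrows converge inward. Divergence about -5, curl ≈0 — negative divergence with near-zero curl is a sink.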